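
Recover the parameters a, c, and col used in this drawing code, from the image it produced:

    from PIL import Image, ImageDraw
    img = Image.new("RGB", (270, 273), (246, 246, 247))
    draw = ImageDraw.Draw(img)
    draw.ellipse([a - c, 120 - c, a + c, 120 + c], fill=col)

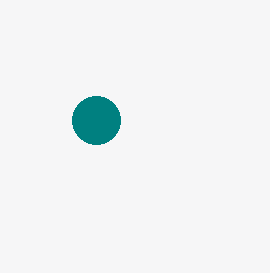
a = 96; c = 24; col = 'teal'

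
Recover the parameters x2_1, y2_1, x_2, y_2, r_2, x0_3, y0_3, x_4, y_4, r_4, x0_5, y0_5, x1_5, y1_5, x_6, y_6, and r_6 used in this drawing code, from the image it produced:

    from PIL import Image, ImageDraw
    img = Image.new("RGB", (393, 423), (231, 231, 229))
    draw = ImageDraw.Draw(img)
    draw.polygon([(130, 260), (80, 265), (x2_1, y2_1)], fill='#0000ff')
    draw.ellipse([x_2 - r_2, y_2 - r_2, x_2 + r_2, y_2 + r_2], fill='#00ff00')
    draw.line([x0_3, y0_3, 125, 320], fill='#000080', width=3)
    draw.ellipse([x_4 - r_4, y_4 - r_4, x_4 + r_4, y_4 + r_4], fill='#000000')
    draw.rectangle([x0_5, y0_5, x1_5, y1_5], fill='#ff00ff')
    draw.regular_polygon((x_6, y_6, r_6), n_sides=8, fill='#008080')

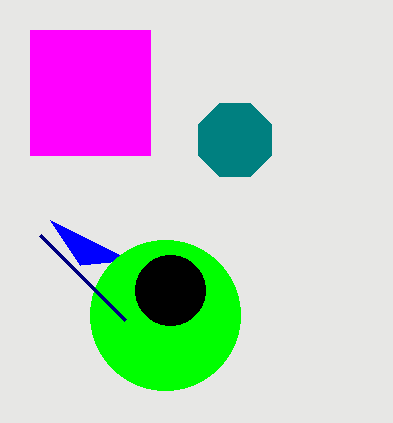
x2_1 = 50
y2_1 = 220
x_2 = 165
y_2 = 315
r_2 = 75
x0_3 = 40
y0_3 = 235
x_4 = 170
y_4 = 290
r_4 = 35
x0_5 = 30
y0_5 = 30
x1_5 = 150
y1_5 = 155
x_6 = 235
y_6 = 140
r_6 = 40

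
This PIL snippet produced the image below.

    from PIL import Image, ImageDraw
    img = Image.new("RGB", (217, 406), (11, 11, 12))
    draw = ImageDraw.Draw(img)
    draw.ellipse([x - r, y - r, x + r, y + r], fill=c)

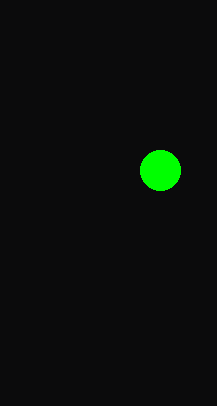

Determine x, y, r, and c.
x = 160, y = 170, r = 20, c = 'lime'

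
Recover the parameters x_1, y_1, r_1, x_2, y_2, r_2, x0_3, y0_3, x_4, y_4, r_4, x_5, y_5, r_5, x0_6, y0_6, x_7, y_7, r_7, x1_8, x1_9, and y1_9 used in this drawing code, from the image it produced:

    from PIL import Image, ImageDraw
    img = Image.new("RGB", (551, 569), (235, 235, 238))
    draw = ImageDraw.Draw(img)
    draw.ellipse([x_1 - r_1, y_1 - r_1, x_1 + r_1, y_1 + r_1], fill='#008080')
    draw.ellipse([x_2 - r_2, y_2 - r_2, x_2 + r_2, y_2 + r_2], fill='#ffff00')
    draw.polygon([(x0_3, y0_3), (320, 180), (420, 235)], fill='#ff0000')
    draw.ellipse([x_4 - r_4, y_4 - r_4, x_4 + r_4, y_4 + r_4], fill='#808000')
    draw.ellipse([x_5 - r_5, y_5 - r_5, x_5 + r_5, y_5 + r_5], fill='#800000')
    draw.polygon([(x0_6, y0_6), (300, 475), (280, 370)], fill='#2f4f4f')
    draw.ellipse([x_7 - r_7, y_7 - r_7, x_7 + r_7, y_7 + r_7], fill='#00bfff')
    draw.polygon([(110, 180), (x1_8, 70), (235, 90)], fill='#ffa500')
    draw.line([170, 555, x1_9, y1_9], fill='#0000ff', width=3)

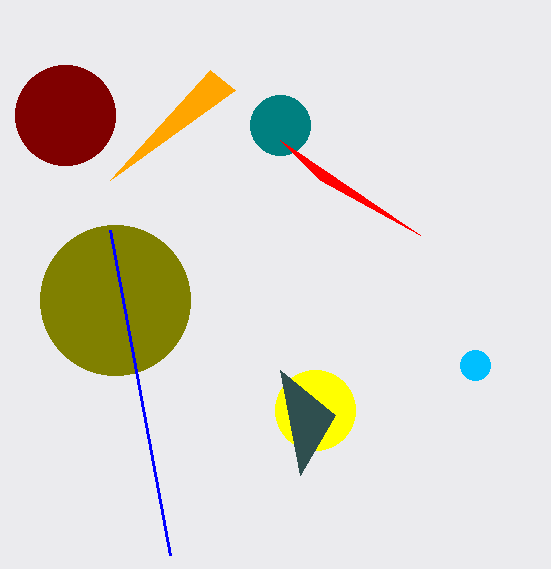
x_1 = 280
y_1 = 125
r_1 = 30
x_2 = 315
y_2 = 410
r_2 = 40
x0_3 = 280
y0_3 = 140
x_4 = 115
y_4 = 300
r_4 = 75
x_5 = 65
y_5 = 115
r_5 = 50
x0_6 = 335
y0_6 = 415
x_7 = 475
y_7 = 365
r_7 = 15
x1_8 = 210
x1_9 = 110
y1_9 = 230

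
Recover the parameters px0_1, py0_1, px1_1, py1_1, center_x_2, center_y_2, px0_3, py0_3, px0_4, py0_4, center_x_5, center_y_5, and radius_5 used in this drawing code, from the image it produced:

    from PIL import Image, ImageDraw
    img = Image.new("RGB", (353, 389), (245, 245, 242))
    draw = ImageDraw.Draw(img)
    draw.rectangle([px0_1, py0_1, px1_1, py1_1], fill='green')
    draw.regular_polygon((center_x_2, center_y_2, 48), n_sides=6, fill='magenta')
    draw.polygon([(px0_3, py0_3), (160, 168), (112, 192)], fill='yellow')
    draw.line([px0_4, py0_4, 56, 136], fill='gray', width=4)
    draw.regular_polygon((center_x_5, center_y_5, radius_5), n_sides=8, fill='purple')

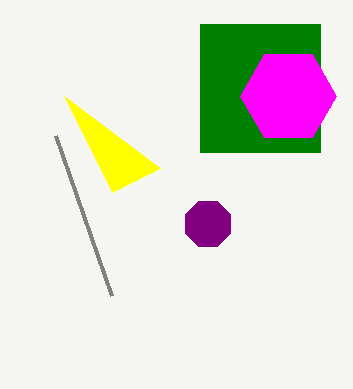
px0_1 = 200; py0_1 = 24; px1_1 = 320; py1_1 = 152; center_x_2 = 288; center_y_2 = 96; px0_3 = 64; py0_3 = 96; px0_4 = 112; py0_4 = 296; center_x_5 = 208; center_y_5 = 224; radius_5 = 24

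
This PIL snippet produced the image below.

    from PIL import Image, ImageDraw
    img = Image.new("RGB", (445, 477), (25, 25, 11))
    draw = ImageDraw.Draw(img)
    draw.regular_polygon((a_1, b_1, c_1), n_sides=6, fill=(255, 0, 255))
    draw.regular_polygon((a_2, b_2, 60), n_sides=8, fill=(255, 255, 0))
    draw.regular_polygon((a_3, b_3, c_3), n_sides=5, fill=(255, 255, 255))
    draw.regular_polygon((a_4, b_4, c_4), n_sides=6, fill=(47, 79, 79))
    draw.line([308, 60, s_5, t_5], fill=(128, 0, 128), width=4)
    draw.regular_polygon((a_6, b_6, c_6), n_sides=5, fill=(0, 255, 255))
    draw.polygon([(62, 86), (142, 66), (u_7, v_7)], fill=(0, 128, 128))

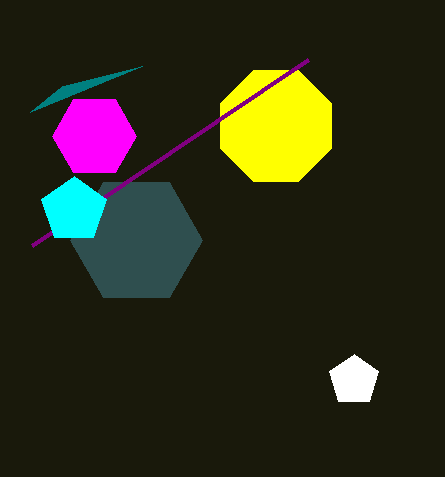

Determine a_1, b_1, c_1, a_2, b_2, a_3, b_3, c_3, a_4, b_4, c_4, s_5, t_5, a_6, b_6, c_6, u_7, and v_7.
a_1 = 94
b_1 = 136
c_1 = 42
a_2 = 276
b_2 = 126
a_3 = 354
b_3 = 380
c_3 = 26
a_4 = 136
b_4 = 240
c_4 = 66
s_5 = 32
t_5 = 246
a_6 = 74
b_6 = 210
c_6 = 34
u_7 = 30
v_7 = 112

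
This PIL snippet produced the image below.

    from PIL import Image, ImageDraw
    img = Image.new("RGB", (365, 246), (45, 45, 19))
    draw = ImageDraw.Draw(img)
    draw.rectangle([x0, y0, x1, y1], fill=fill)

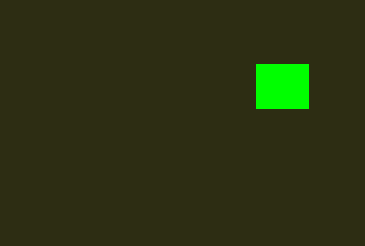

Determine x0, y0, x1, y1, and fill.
x0 = 256; y0 = 64; x1 = 308; y1 = 108; fill = 'lime'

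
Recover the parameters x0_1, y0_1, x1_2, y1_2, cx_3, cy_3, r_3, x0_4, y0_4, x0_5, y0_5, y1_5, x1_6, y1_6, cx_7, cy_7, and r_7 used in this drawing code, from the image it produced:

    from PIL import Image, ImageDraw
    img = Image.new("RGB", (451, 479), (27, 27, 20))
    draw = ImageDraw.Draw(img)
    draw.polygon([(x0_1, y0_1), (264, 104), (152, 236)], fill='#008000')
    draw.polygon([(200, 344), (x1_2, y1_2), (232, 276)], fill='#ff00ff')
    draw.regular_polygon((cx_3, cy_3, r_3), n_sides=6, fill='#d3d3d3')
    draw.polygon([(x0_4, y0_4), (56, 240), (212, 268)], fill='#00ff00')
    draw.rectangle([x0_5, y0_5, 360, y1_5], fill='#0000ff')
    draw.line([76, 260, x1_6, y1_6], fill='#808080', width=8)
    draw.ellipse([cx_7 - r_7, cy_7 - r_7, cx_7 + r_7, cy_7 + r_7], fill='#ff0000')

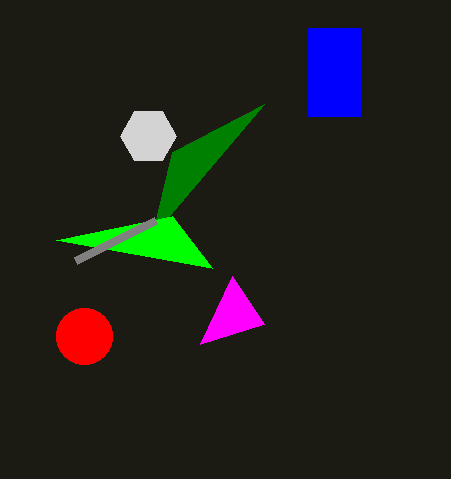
x0_1 = 172, y0_1 = 152, x1_2 = 264, y1_2 = 324, cx_3 = 148, cy_3 = 136, r_3 = 28, x0_4 = 172, y0_4 = 216, x0_5 = 308, y0_5 = 28, y1_5 = 116, x1_6 = 156, y1_6 = 220, cx_7 = 84, cy_7 = 336, r_7 = 28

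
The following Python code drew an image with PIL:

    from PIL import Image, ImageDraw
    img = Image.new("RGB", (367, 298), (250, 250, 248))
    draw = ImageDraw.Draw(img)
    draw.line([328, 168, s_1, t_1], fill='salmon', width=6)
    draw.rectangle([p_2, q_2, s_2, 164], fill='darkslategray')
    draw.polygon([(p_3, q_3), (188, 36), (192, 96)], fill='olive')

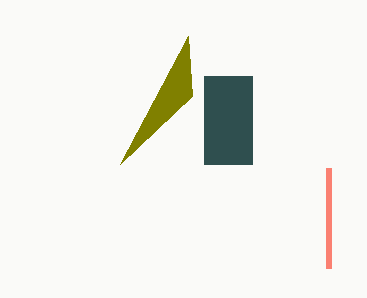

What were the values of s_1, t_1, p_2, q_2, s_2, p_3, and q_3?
s_1 = 328
t_1 = 268
p_2 = 204
q_2 = 76
s_2 = 252
p_3 = 120
q_3 = 164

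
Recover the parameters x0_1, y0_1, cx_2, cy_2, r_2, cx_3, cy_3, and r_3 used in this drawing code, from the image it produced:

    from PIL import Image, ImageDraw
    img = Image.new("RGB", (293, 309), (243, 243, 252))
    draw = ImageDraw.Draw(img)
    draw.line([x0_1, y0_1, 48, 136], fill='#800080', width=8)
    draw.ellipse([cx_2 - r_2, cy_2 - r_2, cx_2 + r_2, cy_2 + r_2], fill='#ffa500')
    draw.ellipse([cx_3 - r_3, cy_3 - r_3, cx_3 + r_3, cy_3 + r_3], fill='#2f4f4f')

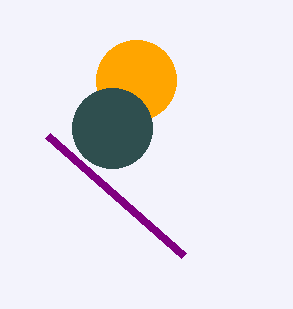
x0_1 = 184, y0_1 = 256, cx_2 = 136, cy_2 = 80, r_2 = 40, cx_3 = 112, cy_3 = 128, r_3 = 40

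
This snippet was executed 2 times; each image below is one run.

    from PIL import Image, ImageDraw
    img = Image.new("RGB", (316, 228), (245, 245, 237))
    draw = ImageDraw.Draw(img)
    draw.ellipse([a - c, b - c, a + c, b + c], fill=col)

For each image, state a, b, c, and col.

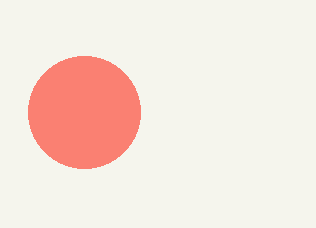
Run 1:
a = 84; b = 112; c = 56; col = 'salmon'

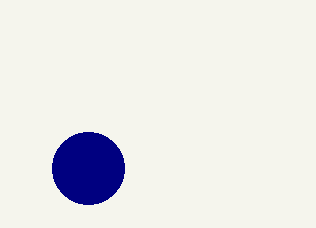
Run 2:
a = 88; b = 168; c = 36; col = 'navy'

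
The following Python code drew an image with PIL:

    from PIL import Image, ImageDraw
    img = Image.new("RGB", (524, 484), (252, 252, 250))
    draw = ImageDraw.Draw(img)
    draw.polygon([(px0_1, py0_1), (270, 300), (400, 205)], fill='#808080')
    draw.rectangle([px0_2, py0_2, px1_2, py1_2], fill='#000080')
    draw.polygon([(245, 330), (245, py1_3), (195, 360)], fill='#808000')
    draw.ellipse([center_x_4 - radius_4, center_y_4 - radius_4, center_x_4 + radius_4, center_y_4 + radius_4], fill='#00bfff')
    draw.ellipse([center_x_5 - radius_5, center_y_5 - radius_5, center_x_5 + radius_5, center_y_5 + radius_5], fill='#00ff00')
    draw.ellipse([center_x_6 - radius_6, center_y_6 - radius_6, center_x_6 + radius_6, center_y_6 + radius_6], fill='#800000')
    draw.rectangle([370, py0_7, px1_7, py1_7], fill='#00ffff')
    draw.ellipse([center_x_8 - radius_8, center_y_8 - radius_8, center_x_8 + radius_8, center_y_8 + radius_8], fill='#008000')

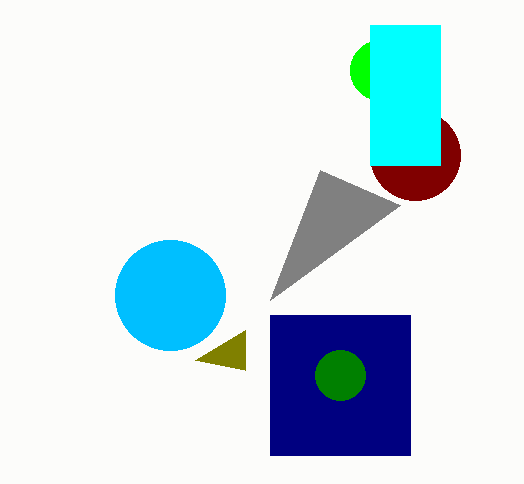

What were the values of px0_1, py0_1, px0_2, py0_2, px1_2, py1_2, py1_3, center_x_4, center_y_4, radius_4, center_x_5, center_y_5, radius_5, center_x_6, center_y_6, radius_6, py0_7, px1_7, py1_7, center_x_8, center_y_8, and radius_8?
px0_1 = 320
py0_1 = 170
px0_2 = 270
py0_2 = 315
px1_2 = 410
py1_2 = 455
py1_3 = 370
center_x_4 = 170
center_y_4 = 295
radius_4 = 55
center_x_5 = 380
center_y_5 = 70
radius_5 = 30
center_x_6 = 415
center_y_6 = 155
radius_6 = 45
py0_7 = 25
px1_7 = 440
py1_7 = 165
center_x_8 = 340
center_y_8 = 375
radius_8 = 25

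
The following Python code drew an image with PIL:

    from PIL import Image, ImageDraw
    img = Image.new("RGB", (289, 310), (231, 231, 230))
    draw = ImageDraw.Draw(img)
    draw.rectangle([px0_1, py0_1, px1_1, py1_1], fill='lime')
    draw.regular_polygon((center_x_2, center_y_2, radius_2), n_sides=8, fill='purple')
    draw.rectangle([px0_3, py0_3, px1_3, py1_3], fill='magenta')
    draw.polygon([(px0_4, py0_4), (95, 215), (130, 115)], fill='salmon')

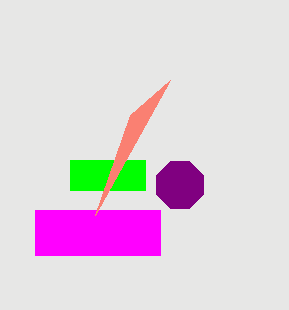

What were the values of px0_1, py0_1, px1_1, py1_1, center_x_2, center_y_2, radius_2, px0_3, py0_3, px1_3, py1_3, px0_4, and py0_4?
px0_1 = 70, py0_1 = 160, px1_1 = 145, py1_1 = 190, center_x_2 = 180, center_y_2 = 185, radius_2 = 25, px0_3 = 35, py0_3 = 210, px1_3 = 160, py1_3 = 255, px0_4 = 170, py0_4 = 80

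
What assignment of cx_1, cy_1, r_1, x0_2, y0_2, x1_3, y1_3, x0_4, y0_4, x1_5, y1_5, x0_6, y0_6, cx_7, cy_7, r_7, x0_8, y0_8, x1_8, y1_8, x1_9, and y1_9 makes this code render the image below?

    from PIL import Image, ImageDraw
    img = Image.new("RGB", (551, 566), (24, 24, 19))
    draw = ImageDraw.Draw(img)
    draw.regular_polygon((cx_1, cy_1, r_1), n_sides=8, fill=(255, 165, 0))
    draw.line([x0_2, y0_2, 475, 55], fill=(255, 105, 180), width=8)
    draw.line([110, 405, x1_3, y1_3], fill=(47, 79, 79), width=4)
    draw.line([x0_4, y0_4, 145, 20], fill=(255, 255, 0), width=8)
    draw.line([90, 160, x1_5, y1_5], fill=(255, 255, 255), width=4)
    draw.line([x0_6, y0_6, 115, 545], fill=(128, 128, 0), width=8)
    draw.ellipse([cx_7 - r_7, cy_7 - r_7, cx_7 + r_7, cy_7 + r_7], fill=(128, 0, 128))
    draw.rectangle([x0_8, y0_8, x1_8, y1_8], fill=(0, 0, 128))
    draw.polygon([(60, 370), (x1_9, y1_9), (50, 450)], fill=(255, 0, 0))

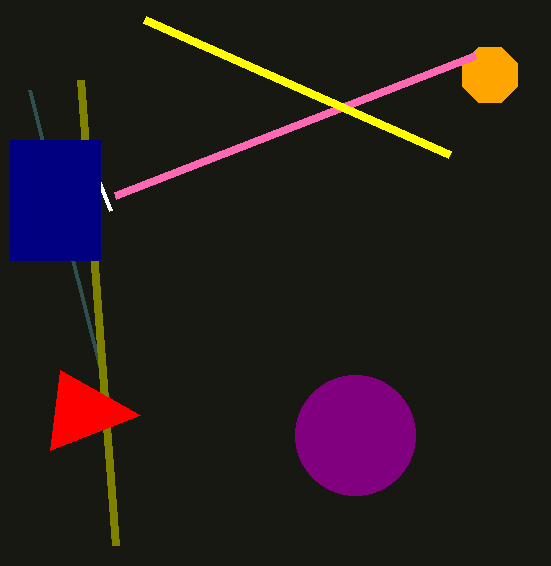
cx_1 = 490, cy_1 = 75, r_1 = 30, x0_2 = 115, y0_2 = 195, x1_3 = 30, y1_3 = 90, x0_4 = 450, y0_4 = 155, x1_5 = 110, y1_5 = 210, x0_6 = 80, y0_6 = 80, cx_7 = 355, cy_7 = 435, r_7 = 60, x0_8 = 10, y0_8 = 140, x1_8 = 100, y1_8 = 260, x1_9 = 140, y1_9 = 415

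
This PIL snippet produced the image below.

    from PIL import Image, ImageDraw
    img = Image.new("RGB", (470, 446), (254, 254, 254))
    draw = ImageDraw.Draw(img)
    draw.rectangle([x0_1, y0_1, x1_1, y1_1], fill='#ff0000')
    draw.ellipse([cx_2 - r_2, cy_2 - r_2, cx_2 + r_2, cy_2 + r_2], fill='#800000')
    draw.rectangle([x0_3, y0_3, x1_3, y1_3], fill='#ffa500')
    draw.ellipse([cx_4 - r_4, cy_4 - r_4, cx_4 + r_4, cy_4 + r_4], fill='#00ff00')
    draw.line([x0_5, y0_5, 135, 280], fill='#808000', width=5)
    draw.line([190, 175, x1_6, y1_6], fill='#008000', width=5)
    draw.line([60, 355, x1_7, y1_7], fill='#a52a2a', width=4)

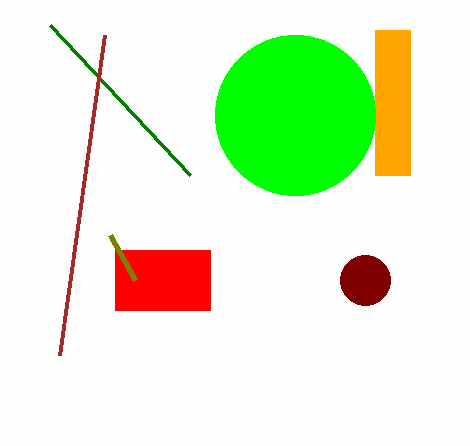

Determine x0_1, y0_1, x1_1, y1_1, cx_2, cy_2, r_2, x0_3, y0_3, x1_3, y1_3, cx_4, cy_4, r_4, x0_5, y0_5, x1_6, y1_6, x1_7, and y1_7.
x0_1 = 115, y0_1 = 250, x1_1 = 210, y1_1 = 310, cx_2 = 365, cy_2 = 280, r_2 = 25, x0_3 = 375, y0_3 = 30, x1_3 = 410, y1_3 = 175, cx_4 = 295, cy_4 = 115, r_4 = 80, x0_5 = 110, y0_5 = 235, x1_6 = 50, y1_6 = 25, x1_7 = 105, y1_7 = 35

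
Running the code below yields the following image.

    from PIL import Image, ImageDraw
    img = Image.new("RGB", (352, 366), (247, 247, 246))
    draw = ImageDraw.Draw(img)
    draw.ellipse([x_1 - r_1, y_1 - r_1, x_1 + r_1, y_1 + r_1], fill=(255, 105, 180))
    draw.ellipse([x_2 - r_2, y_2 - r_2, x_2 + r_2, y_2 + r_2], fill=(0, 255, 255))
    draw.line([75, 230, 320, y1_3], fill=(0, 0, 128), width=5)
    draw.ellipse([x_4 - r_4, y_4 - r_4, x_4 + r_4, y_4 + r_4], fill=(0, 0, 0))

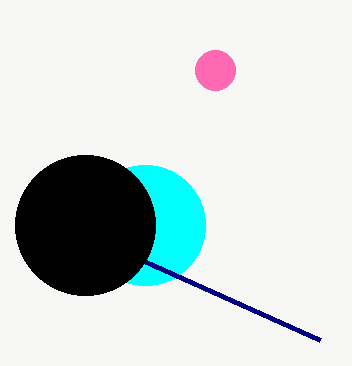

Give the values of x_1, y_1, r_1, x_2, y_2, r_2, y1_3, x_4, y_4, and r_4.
x_1 = 215
y_1 = 70
r_1 = 20
x_2 = 145
y_2 = 225
r_2 = 60
y1_3 = 340
x_4 = 85
y_4 = 225
r_4 = 70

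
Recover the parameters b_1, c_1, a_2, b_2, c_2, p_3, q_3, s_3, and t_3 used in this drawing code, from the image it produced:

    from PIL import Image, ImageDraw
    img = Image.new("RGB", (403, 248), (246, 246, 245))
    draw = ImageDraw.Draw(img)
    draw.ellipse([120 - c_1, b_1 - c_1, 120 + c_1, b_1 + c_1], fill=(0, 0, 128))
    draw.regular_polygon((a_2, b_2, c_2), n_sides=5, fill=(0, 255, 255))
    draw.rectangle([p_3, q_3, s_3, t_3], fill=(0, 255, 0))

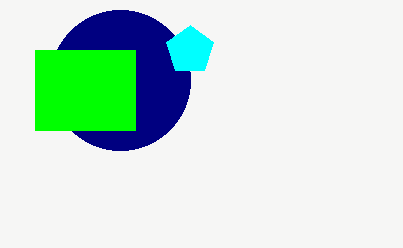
b_1 = 80
c_1 = 70
a_2 = 190
b_2 = 50
c_2 = 25
p_3 = 35
q_3 = 50
s_3 = 135
t_3 = 130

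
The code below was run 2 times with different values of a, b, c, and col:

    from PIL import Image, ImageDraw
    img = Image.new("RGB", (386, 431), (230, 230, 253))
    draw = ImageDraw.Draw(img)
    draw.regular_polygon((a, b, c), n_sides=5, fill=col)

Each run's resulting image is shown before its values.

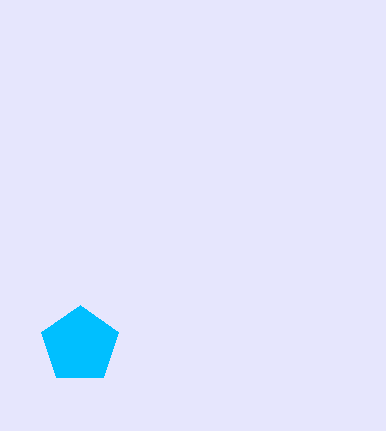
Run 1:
a = 80, b = 345, c = 40, col = 'deepskyblue'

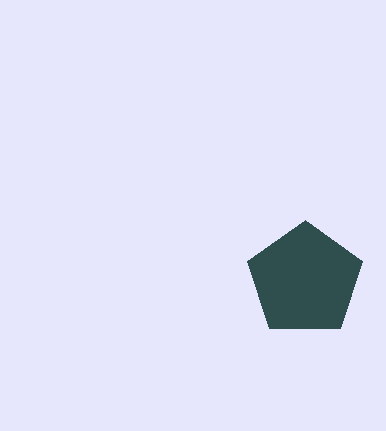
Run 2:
a = 305, b = 280, c = 60, col = 'darkslategray'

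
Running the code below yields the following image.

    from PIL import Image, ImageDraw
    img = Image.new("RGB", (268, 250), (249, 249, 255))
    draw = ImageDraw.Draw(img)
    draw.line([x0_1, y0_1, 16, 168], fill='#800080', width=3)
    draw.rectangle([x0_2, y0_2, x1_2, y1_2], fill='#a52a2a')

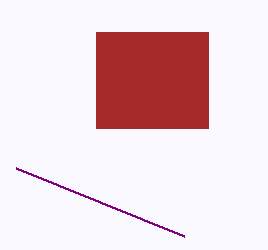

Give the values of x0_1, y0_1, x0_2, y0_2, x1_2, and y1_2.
x0_1 = 184
y0_1 = 236
x0_2 = 96
y0_2 = 32
x1_2 = 208
y1_2 = 128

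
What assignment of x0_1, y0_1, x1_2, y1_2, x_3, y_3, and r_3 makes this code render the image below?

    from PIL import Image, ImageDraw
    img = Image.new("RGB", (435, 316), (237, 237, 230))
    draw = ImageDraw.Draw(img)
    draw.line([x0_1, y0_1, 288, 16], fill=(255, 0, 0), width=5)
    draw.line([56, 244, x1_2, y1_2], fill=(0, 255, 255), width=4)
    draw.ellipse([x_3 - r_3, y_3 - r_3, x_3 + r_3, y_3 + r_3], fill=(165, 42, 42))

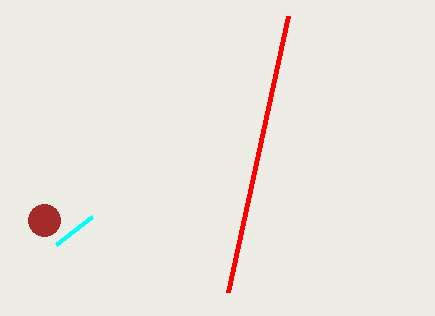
x0_1 = 228
y0_1 = 292
x1_2 = 92
y1_2 = 216
x_3 = 44
y_3 = 220
r_3 = 16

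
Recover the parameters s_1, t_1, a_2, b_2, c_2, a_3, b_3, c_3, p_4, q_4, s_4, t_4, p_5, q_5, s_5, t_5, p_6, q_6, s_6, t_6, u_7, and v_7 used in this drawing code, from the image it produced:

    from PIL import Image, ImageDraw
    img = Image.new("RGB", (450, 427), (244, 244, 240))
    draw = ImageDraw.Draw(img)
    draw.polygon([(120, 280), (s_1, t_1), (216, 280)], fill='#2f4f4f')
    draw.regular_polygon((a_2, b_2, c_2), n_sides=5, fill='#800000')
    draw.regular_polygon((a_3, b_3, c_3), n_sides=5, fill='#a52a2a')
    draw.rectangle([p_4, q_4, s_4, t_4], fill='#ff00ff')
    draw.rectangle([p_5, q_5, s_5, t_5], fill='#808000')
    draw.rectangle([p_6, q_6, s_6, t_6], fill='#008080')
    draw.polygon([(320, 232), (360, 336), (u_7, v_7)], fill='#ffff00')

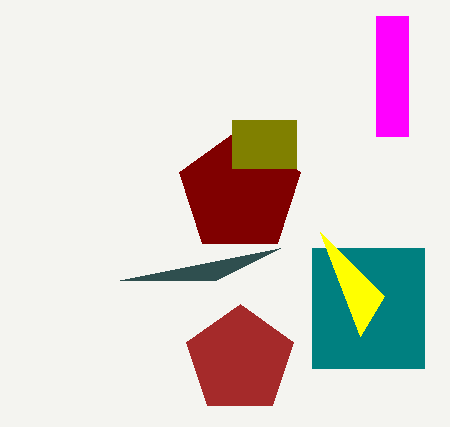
s_1 = 280
t_1 = 248
a_2 = 240
b_2 = 192
c_2 = 64
a_3 = 240
b_3 = 360
c_3 = 56
p_4 = 376
q_4 = 16
s_4 = 408
t_4 = 136
p_5 = 232
q_5 = 120
s_5 = 296
t_5 = 168
p_6 = 312
q_6 = 248
s_6 = 424
t_6 = 368
u_7 = 384
v_7 = 296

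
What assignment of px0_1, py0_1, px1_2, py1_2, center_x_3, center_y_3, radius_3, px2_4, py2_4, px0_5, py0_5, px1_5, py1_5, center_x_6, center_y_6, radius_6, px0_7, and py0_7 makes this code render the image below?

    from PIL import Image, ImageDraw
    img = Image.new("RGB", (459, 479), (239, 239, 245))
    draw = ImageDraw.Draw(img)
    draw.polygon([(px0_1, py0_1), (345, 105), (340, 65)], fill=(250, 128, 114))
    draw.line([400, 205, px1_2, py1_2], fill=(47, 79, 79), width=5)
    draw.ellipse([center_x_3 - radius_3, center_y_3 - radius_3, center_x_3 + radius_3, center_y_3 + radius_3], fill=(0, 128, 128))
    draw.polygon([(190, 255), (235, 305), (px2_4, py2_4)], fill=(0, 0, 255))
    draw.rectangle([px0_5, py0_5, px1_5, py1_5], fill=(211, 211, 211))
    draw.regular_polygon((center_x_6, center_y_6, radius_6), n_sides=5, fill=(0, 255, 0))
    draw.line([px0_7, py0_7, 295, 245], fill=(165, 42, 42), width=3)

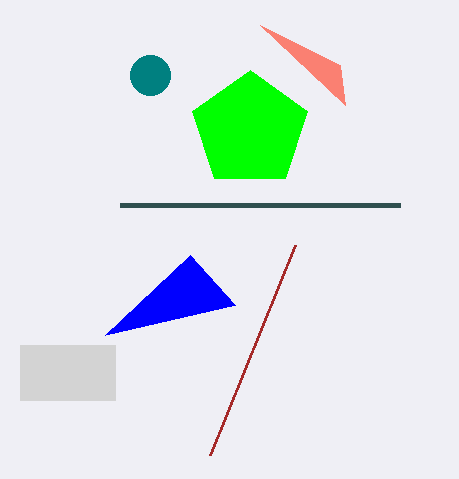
px0_1 = 260; py0_1 = 25; px1_2 = 120; py1_2 = 205; center_x_3 = 150; center_y_3 = 75; radius_3 = 20; px2_4 = 105; py2_4 = 335; px0_5 = 20; py0_5 = 345; px1_5 = 115; py1_5 = 400; center_x_6 = 250; center_y_6 = 130; radius_6 = 60; px0_7 = 210; py0_7 = 455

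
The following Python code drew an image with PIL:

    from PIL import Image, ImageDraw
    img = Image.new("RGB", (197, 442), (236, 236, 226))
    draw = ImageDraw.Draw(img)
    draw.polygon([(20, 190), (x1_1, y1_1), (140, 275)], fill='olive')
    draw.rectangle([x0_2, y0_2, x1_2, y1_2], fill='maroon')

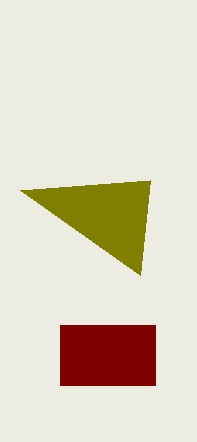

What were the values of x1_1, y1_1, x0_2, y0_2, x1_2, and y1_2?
x1_1 = 150; y1_1 = 180; x0_2 = 60; y0_2 = 325; x1_2 = 155; y1_2 = 385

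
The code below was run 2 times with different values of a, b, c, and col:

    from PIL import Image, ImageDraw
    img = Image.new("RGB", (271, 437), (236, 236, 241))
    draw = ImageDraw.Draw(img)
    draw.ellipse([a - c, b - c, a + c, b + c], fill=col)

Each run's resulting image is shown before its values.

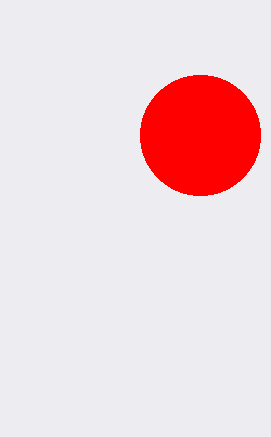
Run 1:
a = 200
b = 135
c = 60
col = 'red'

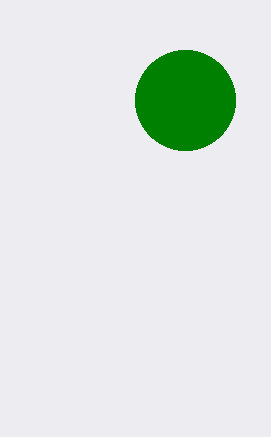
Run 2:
a = 185; b = 100; c = 50; col = 'green'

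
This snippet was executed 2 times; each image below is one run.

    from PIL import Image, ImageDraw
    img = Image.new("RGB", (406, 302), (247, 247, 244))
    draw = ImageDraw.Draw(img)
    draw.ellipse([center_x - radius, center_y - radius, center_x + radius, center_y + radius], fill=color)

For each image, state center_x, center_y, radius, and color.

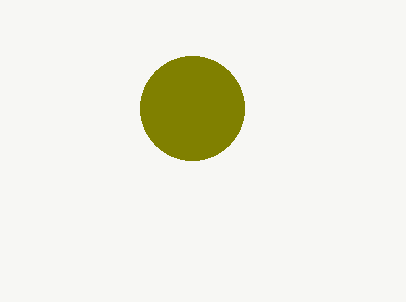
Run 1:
center_x = 192
center_y = 108
radius = 52
color = 'olive'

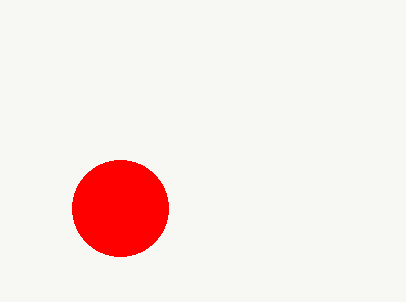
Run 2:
center_x = 120
center_y = 208
radius = 48
color = 'red'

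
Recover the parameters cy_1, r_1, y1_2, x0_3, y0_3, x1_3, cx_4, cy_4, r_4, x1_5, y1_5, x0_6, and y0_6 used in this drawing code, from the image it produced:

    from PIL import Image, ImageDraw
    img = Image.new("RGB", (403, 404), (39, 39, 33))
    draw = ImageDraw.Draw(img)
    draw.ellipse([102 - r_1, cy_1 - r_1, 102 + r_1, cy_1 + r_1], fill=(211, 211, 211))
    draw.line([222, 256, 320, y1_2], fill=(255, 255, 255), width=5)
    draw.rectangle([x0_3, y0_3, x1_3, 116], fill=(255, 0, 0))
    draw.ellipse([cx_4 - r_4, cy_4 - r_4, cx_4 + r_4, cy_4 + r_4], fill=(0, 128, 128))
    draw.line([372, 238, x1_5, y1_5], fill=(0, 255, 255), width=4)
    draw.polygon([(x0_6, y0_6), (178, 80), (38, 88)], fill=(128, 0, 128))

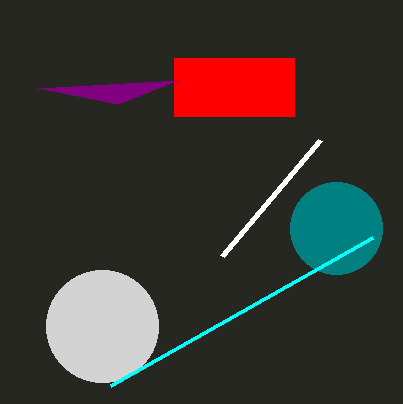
cy_1 = 326
r_1 = 56
y1_2 = 140
x0_3 = 174
y0_3 = 58
x1_3 = 294
cx_4 = 336
cy_4 = 228
r_4 = 46
x1_5 = 110
y1_5 = 386
x0_6 = 118
y0_6 = 104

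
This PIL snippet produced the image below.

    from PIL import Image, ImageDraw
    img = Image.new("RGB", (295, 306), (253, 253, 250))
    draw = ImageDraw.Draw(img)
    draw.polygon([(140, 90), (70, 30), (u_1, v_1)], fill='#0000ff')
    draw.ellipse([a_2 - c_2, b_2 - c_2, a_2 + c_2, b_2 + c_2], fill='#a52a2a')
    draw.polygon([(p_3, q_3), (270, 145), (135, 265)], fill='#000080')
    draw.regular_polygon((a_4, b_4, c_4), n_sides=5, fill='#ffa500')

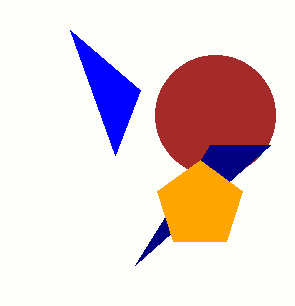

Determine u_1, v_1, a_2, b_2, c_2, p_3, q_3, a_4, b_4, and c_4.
u_1 = 115, v_1 = 155, a_2 = 215, b_2 = 115, c_2 = 60, p_3 = 210, q_3 = 145, a_4 = 200, b_4 = 205, c_4 = 45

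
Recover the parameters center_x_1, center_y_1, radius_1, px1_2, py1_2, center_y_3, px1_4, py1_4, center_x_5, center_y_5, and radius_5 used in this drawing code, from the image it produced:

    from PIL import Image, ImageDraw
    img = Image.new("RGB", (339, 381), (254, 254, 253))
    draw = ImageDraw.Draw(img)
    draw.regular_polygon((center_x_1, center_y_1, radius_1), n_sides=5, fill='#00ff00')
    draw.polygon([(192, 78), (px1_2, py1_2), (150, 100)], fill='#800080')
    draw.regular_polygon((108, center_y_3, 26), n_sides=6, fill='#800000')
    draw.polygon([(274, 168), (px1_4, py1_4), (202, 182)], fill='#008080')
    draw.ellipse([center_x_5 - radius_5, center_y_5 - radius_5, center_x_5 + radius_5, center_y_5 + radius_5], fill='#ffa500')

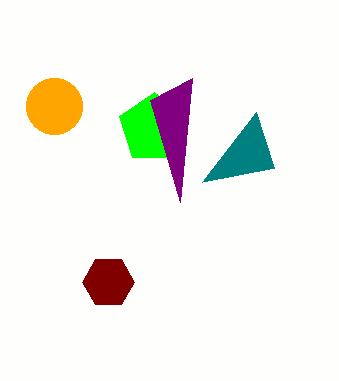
center_x_1 = 154
center_y_1 = 128
radius_1 = 36
px1_2 = 180
py1_2 = 202
center_y_3 = 282
px1_4 = 256
py1_4 = 112
center_x_5 = 54
center_y_5 = 106
radius_5 = 28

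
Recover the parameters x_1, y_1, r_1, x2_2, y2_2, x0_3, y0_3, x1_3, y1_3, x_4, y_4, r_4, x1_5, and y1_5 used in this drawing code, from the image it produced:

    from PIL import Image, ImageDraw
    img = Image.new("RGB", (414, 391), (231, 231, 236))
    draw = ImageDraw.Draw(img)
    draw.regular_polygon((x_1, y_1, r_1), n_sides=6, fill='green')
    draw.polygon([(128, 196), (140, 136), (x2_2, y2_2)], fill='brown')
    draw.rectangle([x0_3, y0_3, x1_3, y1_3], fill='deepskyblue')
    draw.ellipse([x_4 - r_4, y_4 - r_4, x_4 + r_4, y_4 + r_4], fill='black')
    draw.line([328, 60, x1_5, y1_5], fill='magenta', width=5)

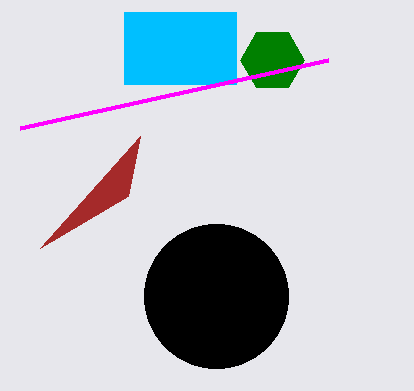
x_1 = 272, y_1 = 60, r_1 = 32, x2_2 = 40, y2_2 = 248, x0_3 = 124, y0_3 = 12, x1_3 = 236, y1_3 = 84, x_4 = 216, y_4 = 296, r_4 = 72, x1_5 = 20, y1_5 = 128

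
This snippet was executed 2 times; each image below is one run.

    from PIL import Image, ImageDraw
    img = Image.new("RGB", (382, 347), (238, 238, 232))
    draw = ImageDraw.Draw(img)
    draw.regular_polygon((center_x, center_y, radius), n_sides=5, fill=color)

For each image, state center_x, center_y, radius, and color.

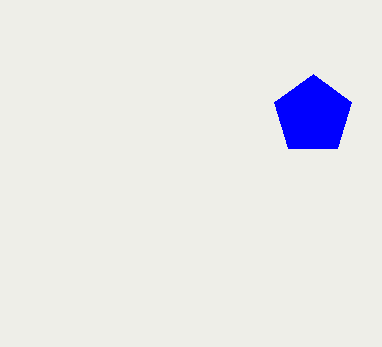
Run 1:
center_x = 313, center_y = 115, radius = 41, color = 'blue'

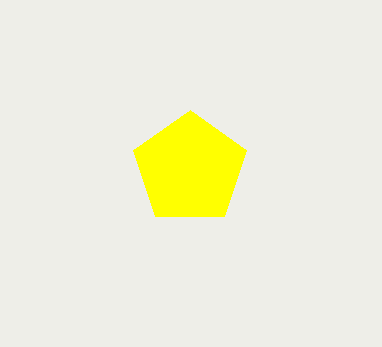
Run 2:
center_x = 190
center_y = 169
radius = 59
color = 'yellow'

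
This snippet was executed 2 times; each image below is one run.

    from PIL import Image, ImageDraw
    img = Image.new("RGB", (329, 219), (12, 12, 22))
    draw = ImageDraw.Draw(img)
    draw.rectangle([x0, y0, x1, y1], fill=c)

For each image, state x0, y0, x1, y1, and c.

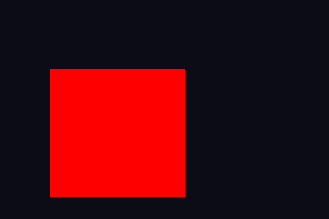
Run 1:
x0 = 50, y0 = 69, x1 = 184, y1 = 196, c = 'red'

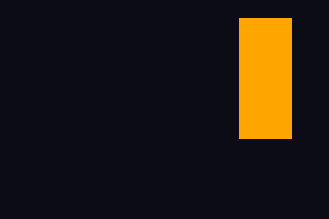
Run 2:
x0 = 239; y0 = 18; x1 = 291; y1 = 138; c = 'orange'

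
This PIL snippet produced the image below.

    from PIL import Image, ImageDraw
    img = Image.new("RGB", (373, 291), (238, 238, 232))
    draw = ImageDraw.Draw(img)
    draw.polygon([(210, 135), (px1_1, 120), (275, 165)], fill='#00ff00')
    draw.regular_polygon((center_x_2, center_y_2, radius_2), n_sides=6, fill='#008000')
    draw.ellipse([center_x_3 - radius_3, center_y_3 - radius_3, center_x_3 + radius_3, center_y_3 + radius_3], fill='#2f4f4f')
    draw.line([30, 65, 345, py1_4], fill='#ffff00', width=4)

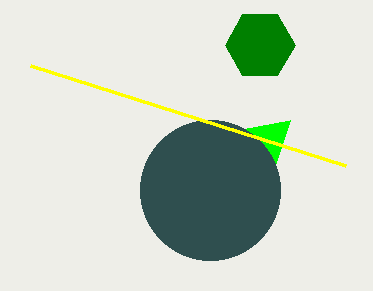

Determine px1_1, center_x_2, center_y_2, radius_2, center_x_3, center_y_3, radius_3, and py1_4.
px1_1 = 290, center_x_2 = 260, center_y_2 = 45, radius_2 = 35, center_x_3 = 210, center_y_3 = 190, radius_3 = 70, py1_4 = 165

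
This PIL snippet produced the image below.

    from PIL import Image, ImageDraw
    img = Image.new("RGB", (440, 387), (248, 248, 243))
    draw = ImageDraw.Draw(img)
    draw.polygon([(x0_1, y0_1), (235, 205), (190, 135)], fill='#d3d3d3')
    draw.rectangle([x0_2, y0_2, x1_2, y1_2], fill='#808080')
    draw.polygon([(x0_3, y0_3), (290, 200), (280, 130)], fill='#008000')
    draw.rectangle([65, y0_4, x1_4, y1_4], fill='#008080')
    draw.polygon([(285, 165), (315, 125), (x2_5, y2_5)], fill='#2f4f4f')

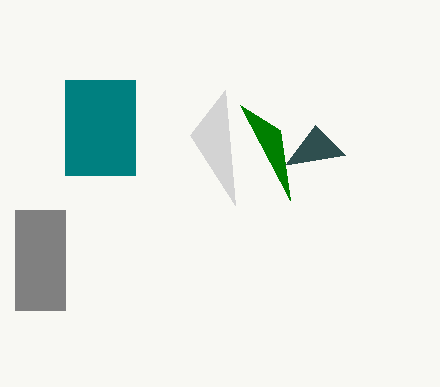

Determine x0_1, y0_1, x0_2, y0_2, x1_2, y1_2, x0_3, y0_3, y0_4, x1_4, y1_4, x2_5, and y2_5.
x0_1 = 225
y0_1 = 90
x0_2 = 15
y0_2 = 210
x1_2 = 65
y1_2 = 310
x0_3 = 240
y0_3 = 105
y0_4 = 80
x1_4 = 135
y1_4 = 175
x2_5 = 345
y2_5 = 155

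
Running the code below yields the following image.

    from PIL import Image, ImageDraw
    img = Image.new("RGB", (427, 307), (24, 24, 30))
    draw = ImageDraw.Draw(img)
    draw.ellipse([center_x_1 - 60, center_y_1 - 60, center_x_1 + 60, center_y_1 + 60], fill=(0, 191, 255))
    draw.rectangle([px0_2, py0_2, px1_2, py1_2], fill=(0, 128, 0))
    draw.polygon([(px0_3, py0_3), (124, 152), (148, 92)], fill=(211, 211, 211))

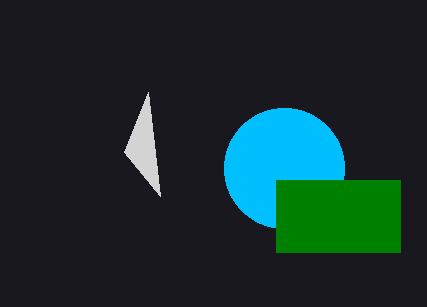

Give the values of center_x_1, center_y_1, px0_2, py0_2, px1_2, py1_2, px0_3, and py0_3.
center_x_1 = 284, center_y_1 = 168, px0_2 = 276, py0_2 = 180, px1_2 = 400, py1_2 = 252, px0_3 = 160, py0_3 = 196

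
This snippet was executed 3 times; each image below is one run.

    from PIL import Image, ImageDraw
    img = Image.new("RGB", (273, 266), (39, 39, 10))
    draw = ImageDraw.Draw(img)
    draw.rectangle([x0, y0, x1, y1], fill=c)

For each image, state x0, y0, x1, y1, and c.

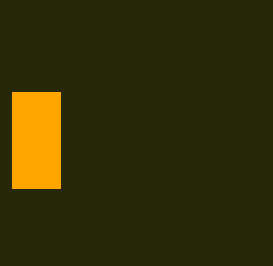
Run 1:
x0 = 12; y0 = 92; x1 = 60; y1 = 188; c = 'orange'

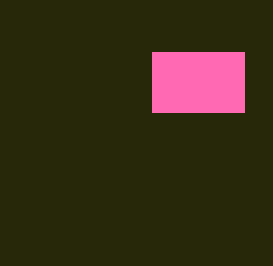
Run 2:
x0 = 152, y0 = 52, x1 = 244, y1 = 112, c = 'hotpink'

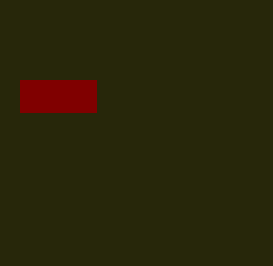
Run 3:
x0 = 20, y0 = 80, x1 = 96, y1 = 112, c = 'maroon'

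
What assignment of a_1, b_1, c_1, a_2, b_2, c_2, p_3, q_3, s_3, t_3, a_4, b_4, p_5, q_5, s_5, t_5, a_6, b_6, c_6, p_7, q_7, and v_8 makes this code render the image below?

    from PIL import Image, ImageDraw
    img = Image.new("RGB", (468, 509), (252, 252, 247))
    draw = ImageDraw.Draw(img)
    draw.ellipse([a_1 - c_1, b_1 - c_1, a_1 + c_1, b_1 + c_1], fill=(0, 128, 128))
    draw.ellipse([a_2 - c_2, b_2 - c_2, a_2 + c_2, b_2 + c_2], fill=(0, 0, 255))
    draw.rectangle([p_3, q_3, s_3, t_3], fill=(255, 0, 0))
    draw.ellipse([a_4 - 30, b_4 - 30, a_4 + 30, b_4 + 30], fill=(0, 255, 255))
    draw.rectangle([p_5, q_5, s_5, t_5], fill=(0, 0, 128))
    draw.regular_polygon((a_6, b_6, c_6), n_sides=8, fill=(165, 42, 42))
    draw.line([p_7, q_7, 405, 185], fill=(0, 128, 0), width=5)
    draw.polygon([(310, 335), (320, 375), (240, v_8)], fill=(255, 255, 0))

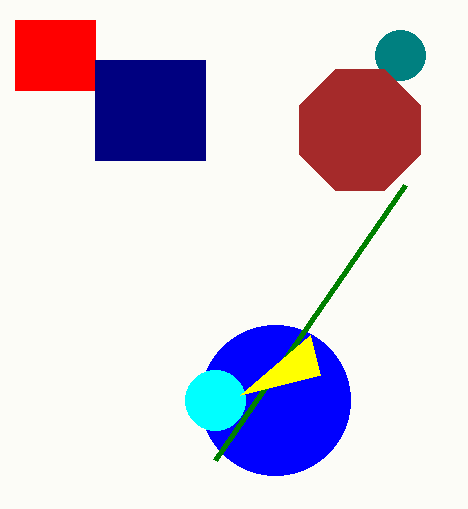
a_1 = 400
b_1 = 55
c_1 = 25
a_2 = 275
b_2 = 400
c_2 = 75
p_3 = 15
q_3 = 20
s_3 = 95
t_3 = 90
a_4 = 215
b_4 = 400
p_5 = 95
q_5 = 60
s_5 = 205
t_5 = 160
a_6 = 360
b_6 = 130
c_6 = 65
p_7 = 215
q_7 = 460
v_8 = 395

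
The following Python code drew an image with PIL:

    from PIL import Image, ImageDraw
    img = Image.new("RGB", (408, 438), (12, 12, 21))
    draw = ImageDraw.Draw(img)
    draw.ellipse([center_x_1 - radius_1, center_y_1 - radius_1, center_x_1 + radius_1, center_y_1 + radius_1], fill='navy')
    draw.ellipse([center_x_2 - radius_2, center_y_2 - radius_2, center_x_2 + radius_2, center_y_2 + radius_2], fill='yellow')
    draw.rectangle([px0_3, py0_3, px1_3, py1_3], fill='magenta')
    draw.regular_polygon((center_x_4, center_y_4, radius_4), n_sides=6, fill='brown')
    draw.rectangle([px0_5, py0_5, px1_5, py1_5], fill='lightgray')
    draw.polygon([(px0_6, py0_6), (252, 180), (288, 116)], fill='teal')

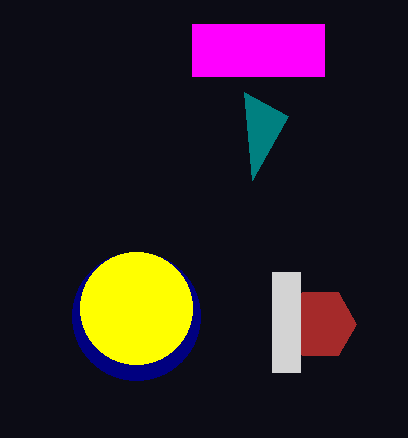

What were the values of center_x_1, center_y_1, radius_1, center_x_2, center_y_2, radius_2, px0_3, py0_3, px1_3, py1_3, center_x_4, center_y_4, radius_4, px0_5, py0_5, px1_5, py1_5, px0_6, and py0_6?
center_x_1 = 136
center_y_1 = 316
radius_1 = 64
center_x_2 = 136
center_y_2 = 308
radius_2 = 56
px0_3 = 192
py0_3 = 24
px1_3 = 324
py1_3 = 76
center_x_4 = 320
center_y_4 = 324
radius_4 = 36
px0_5 = 272
py0_5 = 272
px1_5 = 300
py1_5 = 372
px0_6 = 244
py0_6 = 92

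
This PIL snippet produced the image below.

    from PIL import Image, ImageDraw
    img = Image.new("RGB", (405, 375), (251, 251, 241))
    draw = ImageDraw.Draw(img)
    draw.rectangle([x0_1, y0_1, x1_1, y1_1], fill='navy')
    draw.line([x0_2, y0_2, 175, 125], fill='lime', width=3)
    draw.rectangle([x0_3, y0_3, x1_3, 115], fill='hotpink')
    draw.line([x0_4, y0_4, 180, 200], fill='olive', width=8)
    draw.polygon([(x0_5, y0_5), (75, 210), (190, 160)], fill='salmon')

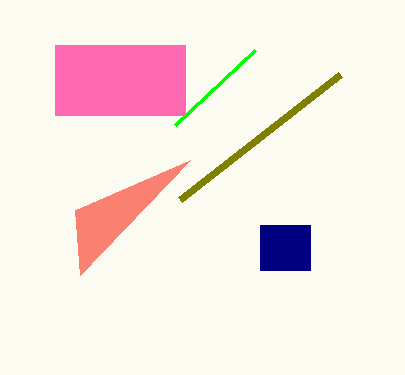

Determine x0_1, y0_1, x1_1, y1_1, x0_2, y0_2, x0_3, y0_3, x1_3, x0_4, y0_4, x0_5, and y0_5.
x0_1 = 260; y0_1 = 225; x1_1 = 310; y1_1 = 270; x0_2 = 255; y0_2 = 50; x0_3 = 55; y0_3 = 45; x1_3 = 185; x0_4 = 340; y0_4 = 75; x0_5 = 80; y0_5 = 275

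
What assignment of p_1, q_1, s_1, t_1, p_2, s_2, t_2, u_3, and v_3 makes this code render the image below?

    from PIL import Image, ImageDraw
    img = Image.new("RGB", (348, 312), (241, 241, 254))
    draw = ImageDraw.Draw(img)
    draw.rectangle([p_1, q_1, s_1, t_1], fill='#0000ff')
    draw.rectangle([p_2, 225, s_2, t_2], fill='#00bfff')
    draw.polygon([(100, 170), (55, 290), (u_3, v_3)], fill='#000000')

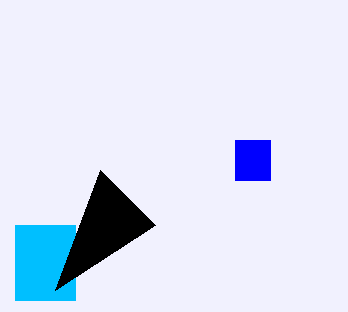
p_1 = 235; q_1 = 140; s_1 = 270; t_1 = 180; p_2 = 15; s_2 = 75; t_2 = 300; u_3 = 155; v_3 = 225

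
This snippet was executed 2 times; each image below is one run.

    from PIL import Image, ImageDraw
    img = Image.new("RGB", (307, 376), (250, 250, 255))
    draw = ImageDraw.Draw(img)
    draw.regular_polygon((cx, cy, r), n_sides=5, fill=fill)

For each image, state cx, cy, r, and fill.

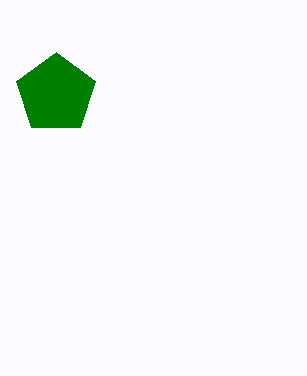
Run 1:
cx = 56
cy = 94
r = 42
fill = 'green'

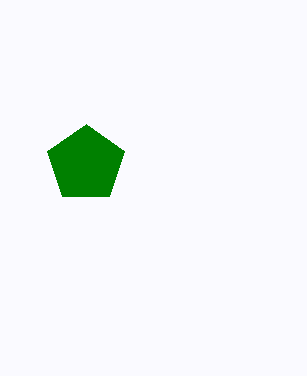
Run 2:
cx = 86
cy = 164
r = 40
fill = 'green'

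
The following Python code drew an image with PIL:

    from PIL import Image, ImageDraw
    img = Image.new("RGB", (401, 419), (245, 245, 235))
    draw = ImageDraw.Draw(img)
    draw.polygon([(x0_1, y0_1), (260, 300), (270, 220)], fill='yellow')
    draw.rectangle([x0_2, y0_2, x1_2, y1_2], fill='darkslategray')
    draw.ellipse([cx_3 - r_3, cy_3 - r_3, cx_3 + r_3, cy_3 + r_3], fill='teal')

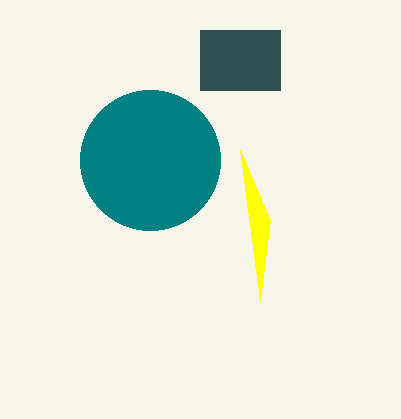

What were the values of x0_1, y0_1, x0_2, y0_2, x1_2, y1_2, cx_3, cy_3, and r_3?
x0_1 = 240, y0_1 = 150, x0_2 = 200, y0_2 = 30, x1_2 = 280, y1_2 = 90, cx_3 = 150, cy_3 = 160, r_3 = 70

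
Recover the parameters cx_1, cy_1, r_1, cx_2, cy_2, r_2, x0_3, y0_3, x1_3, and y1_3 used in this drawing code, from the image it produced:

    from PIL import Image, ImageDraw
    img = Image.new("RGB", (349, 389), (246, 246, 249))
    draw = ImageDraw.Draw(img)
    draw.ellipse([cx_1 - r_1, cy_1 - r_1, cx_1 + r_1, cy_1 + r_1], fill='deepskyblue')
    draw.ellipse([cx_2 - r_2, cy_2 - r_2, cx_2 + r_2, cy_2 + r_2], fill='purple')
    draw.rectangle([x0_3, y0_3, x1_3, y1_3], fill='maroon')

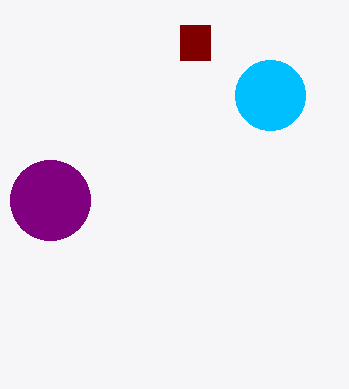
cx_1 = 270; cy_1 = 95; r_1 = 35; cx_2 = 50; cy_2 = 200; r_2 = 40; x0_3 = 180; y0_3 = 25; x1_3 = 210; y1_3 = 60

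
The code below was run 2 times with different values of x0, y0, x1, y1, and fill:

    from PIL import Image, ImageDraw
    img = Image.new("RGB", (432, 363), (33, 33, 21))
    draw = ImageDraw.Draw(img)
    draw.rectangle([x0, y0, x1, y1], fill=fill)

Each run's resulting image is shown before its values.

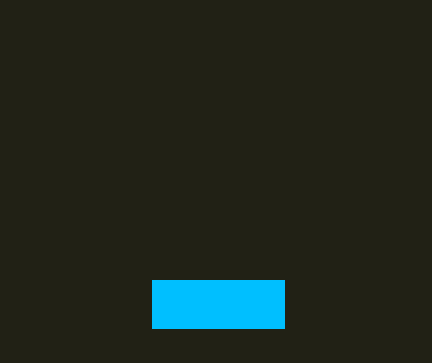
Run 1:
x0 = 152, y0 = 280, x1 = 284, y1 = 328, fill = 'deepskyblue'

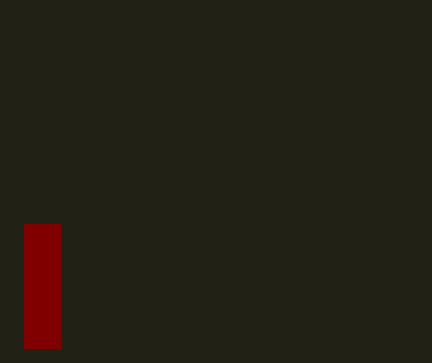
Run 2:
x0 = 24
y0 = 224
x1 = 60
y1 = 348
fill = 'maroon'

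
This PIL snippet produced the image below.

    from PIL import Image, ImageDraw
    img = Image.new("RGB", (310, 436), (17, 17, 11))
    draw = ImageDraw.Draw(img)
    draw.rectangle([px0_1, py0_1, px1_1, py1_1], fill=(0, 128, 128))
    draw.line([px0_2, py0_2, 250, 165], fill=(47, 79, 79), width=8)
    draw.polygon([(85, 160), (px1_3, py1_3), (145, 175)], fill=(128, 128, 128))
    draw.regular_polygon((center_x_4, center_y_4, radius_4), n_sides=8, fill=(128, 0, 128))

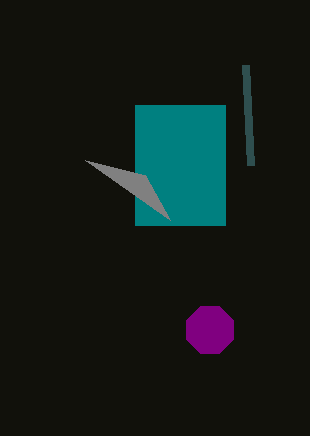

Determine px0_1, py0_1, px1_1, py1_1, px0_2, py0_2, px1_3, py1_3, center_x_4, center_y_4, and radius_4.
px0_1 = 135; py0_1 = 105; px1_1 = 225; py1_1 = 225; px0_2 = 245; py0_2 = 65; px1_3 = 170; py1_3 = 220; center_x_4 = 210; center_y_4 = 330; radius_4 = 25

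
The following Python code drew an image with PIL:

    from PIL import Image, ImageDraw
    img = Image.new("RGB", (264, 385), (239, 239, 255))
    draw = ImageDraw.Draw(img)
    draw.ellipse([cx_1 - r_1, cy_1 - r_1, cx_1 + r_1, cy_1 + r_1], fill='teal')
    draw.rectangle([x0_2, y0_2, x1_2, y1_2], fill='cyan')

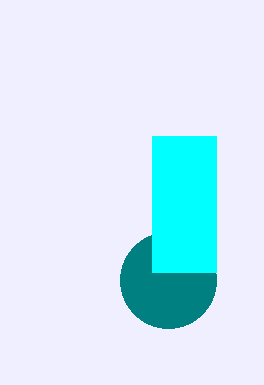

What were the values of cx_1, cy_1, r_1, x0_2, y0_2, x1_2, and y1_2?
cx_1 = 168; cy_1 = 280; r_1 = 48; x0_2 = 152; y0_2 = 136; x1_2 = 216; y1_2 = 272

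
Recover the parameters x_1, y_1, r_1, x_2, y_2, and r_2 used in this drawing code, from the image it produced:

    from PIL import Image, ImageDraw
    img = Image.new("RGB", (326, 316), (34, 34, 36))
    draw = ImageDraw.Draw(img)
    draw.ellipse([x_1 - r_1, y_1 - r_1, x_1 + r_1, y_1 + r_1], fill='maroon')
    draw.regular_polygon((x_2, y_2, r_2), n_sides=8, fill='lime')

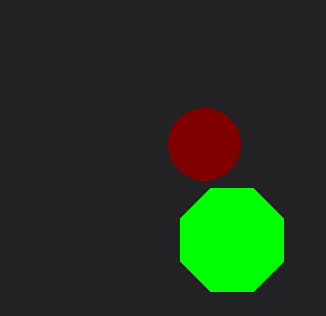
x_1 = 204
y_1 = 144
r_1 = 36
x_2 = 232
y_2 = 240
r_2 = 56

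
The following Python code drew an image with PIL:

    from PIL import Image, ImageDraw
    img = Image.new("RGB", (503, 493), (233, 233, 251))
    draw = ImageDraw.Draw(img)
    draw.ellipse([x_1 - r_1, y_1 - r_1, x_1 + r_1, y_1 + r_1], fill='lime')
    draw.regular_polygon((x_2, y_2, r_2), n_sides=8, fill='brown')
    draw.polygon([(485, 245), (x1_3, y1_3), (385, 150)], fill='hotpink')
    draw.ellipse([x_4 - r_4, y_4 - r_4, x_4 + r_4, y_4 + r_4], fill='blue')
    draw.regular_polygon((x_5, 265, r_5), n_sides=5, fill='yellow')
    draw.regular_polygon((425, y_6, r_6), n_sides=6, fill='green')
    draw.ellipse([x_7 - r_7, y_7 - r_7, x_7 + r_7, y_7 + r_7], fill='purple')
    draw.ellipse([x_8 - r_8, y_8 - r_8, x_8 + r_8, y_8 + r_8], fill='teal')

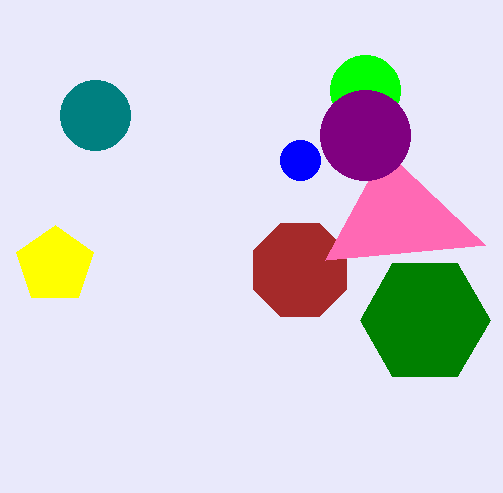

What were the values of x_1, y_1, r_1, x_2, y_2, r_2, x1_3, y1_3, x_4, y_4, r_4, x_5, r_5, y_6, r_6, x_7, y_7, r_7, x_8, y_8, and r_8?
x_1 = 365
y_1 = 90
r_1 = 35
x_2 = 300
y_2 = 270
r_2 = 50
x1_3 = 325
y1_3 = 260
x_4 = 300
y_4 = 160
r_4 = 20
x_5 = 55
r_5 = 40
y_6 = 320
r_6 = 65
x_7 = 365
y_7 = 135
r_7 = 45
x_8 = 95
y_8 = 115
r_8 = 35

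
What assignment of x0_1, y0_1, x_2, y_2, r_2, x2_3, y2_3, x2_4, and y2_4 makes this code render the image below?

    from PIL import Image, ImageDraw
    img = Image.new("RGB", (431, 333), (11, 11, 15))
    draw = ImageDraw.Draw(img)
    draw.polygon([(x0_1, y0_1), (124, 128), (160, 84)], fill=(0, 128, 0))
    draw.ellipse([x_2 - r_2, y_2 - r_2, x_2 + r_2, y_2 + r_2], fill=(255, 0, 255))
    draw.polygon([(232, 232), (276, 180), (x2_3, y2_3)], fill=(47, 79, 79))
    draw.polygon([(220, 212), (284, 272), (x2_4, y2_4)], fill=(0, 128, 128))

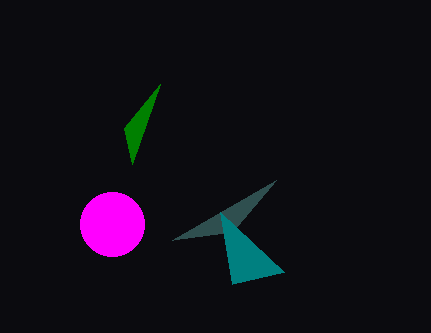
x0_1 = 132, y0_1 = 164, x_2 = 112, y_2 = 224, r_2 = 32, x2_3 = 172, y2_3 = 240, x2_4 = 232, y2_4 = 284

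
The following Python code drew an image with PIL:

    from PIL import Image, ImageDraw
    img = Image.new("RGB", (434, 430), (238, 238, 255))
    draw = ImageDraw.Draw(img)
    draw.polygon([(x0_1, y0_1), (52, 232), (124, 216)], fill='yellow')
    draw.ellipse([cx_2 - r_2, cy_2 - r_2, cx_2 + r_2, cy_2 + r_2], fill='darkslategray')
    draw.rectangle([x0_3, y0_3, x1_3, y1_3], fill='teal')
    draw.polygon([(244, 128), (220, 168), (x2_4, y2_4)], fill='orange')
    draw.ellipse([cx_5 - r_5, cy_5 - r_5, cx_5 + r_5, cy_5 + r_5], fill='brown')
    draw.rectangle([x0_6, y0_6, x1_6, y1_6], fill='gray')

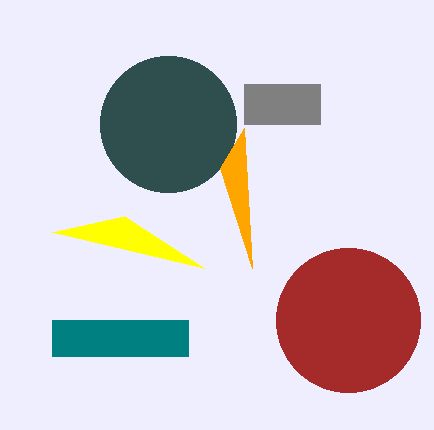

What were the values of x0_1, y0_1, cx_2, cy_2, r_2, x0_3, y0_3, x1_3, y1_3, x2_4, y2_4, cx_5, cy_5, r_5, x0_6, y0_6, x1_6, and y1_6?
x0_1 = 204; y0_1 = 268; cx_2 = 168; cy_2 = 124; r_2 = 68; x0_3 = 52; y0_3 = 320; x1_3 = 188; y1_3 = 356; x2_4 = 252; y2_4 = 268; cx_5 = 348; cy_5 = 320; r_5 = 72; x0_6 = 244; y0_6 = 84; x1_6 = 320; y1_6 = 124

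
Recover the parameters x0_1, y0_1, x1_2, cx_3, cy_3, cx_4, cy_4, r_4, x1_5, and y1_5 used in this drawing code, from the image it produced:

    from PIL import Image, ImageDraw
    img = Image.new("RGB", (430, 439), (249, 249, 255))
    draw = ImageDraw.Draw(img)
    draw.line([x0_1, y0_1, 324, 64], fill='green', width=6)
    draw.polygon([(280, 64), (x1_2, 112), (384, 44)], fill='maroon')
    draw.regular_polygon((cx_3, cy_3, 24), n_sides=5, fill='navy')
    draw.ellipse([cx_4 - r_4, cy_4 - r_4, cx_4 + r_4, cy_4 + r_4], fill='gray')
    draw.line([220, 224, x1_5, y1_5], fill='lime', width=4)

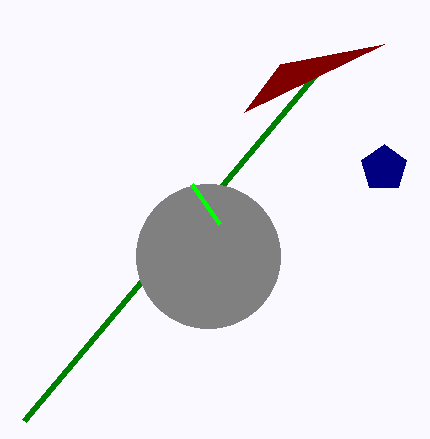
x0_1 = 24; y0_1 = 420; x1_2 = 244; cx_3 = 384; cy_3 = 168; cx_4 = 208; cy_4 = 256; r_4 = 72; x1_5 = 192; y1_5 = 184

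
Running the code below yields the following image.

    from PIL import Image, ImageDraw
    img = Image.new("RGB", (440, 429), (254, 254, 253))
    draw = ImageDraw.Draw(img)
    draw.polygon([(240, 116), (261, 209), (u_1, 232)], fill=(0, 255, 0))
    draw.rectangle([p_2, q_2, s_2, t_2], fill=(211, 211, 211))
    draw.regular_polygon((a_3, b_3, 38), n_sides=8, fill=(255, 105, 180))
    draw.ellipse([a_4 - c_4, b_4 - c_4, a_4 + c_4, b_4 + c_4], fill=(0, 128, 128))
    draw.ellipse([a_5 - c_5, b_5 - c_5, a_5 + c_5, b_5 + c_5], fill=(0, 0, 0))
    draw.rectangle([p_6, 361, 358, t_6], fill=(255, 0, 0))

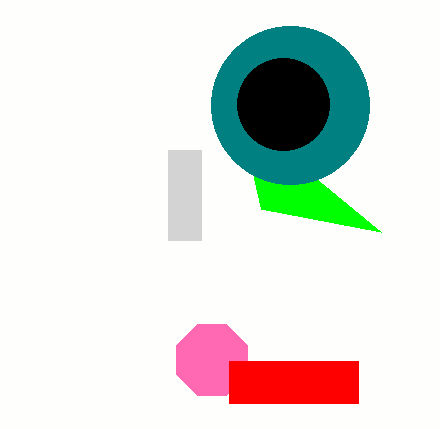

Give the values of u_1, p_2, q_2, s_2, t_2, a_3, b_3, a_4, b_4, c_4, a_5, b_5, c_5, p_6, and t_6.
u_1 = 381
p_2 = 168
q_2 = 150
s_2 = 201
t_2 = 240
a_3 = 212
b_3 = 360
a_4 = 290
b_4 = 105
c_4 = 79
a_5 = 283
b_5 = 104
c_5 = 46
p_6 = 229
t_6 = 403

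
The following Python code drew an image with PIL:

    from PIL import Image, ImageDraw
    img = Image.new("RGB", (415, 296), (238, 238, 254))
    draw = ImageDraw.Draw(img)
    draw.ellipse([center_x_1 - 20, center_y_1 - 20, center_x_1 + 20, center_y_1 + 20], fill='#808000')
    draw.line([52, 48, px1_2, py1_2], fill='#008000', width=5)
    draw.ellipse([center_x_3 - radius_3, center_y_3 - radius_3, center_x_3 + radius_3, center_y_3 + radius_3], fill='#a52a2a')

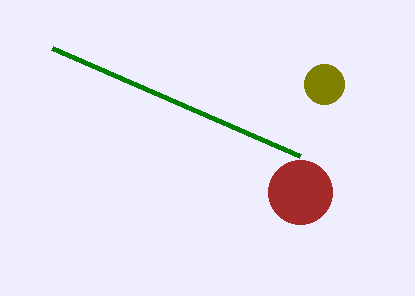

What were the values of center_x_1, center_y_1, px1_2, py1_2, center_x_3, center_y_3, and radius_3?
center_x_1 = 324; center_y_1 = 84; px1_2 = 300; py1_2 = 156; center_x_3 = 300; center_y_3 = 192; radius_3 = 32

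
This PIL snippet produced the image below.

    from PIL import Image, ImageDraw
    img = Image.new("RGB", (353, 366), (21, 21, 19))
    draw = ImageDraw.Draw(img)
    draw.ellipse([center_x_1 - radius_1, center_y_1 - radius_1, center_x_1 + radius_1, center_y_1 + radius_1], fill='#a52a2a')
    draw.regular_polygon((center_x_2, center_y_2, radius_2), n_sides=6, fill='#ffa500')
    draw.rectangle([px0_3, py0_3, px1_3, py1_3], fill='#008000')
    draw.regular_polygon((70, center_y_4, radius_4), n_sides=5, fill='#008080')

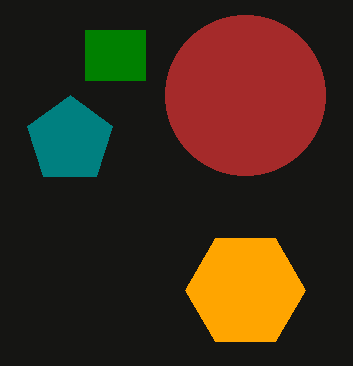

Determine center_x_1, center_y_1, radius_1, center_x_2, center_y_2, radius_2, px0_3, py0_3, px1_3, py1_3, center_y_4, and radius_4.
center_x_1 = 245
center_y_1 = 95
radius_1 = 80
center_x_2 = 245
center_y_2 = 290
radius_2 = 60
px0_3 = 85
py0_3 = 30
px1_3 = 145
py1_3 = 80
center_y_4 = 140
radius_4 = 45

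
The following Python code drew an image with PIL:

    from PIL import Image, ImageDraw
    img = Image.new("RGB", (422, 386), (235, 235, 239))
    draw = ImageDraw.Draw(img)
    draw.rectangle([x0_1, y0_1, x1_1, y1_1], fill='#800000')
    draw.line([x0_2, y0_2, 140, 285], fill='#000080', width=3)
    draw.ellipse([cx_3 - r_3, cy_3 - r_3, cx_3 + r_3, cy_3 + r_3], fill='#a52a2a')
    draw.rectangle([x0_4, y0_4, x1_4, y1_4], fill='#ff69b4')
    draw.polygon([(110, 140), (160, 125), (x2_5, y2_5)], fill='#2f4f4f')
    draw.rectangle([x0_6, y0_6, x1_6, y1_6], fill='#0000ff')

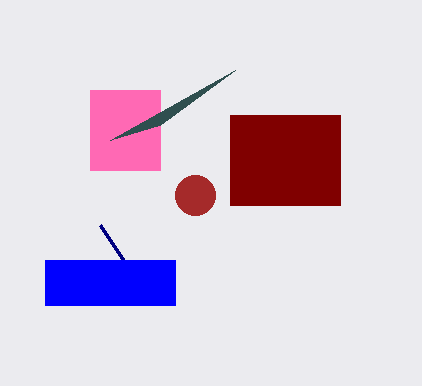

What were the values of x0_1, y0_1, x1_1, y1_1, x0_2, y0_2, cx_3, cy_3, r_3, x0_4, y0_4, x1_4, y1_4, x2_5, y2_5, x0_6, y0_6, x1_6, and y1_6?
x0_1 = 230, y0_1 = 115, x1_1 = 340, y1_1 = 205, x0_2 = 100, y0_2 = 225, cx_3 = 195, cy_3 = 195, r_3 = 20, x0_4 = 90, y0_4 = 90, x1_4 = 160, y1_4 = 170, x2_5 = 235, y2_5 = 70, x0_6 = 45, y0_6 = 260, x1_6 = 175, y1_6 = 305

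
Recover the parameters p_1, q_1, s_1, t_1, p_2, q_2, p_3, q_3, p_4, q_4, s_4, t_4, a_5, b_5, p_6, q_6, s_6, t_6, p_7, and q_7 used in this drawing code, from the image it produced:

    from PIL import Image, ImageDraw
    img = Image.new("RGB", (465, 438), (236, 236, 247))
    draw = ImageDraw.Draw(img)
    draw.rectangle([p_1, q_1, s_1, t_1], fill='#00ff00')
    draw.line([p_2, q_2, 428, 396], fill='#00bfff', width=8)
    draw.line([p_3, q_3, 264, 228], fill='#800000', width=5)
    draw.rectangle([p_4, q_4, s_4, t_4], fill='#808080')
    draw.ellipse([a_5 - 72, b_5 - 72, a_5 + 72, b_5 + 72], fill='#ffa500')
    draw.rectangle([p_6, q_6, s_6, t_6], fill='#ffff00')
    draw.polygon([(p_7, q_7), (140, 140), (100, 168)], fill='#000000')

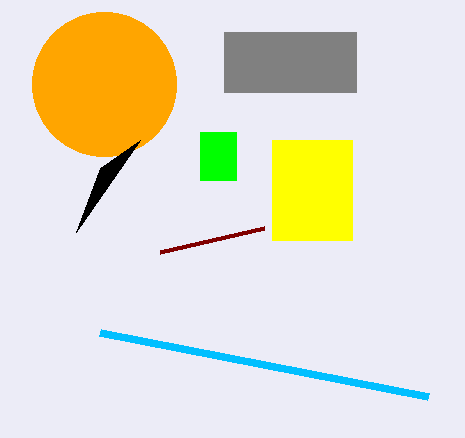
p_1 = 200
q_1 = 132
s_1 = 236
t_1 = 180
p_2 = 100
q_2 = 332
p_3 = 160
q_3 = 252
p_4 = 224
q_4 = 32
s_4 = 356
t_4 = 92
a_5 = 104
b_5 = 84
p_6 = 272
q_6 = 140
s_6 = 352
t_6 = 240
p_7 = 76
q_7 = 232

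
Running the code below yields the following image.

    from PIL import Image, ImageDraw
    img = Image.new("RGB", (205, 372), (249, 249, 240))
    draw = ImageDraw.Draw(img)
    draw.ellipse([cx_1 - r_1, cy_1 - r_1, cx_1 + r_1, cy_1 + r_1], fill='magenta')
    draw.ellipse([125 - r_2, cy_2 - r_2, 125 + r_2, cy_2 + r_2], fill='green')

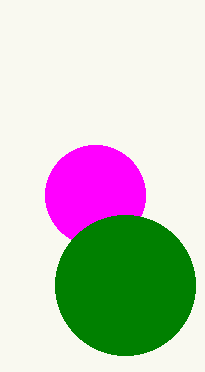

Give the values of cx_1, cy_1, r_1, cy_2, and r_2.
cx_1 = 95
cy_1 = 195
r_1 = 50
cy_2 = 285
r_2 = 70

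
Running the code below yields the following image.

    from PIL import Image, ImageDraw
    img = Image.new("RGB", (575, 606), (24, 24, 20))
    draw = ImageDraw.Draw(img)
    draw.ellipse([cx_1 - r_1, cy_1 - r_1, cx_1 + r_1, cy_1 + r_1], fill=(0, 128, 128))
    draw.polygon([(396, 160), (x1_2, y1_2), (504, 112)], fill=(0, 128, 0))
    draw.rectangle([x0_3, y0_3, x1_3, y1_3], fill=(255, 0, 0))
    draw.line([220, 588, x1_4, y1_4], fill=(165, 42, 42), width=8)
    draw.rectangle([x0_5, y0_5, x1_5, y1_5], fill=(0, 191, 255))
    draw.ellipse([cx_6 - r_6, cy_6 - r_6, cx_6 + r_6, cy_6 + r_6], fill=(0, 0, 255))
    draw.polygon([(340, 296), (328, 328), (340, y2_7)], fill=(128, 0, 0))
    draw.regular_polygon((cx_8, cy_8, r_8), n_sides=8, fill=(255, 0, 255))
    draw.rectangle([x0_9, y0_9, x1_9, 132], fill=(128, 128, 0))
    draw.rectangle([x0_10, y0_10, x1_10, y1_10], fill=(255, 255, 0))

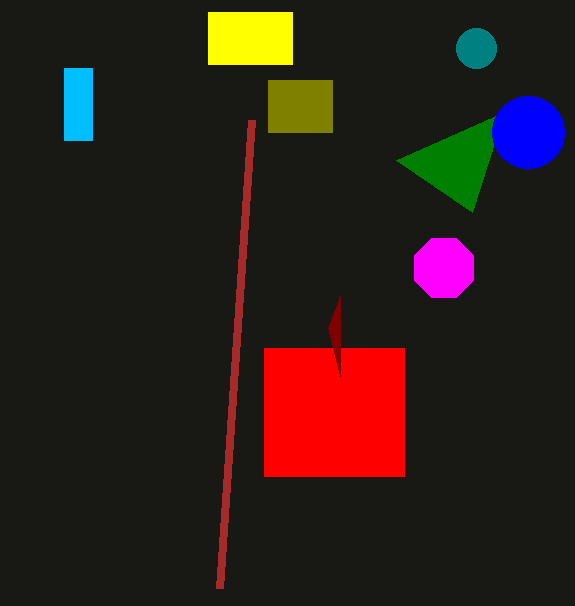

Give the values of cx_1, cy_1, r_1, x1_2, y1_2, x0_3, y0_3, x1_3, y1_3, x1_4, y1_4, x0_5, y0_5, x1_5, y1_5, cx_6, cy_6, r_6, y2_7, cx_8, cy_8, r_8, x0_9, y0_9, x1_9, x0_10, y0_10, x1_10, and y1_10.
cx_1 = 476, cy_1 = 48, r_1 = 20, x1_2 = 472, y1_2 = 212, x0_3 = 264, y0_3 = 348, x1_3 = 404, y1_3 = 476, x1_4 = 252, y1_4 = 120, x0_5 = 64, y0_5 = 68, x1_5 = 92, y1_5 = 140, cx_6 = 528, cy_6 = 132, r_6 = 36, y2_7 = 376, cx_8 = 444, cy_8 = 268, r_8 = 32, x0_9 = 268, y0_9 = 80, x1_9 = 332, x0_10 = 208, y0_10 = 12, x1_10 = 292, y1_10 = 64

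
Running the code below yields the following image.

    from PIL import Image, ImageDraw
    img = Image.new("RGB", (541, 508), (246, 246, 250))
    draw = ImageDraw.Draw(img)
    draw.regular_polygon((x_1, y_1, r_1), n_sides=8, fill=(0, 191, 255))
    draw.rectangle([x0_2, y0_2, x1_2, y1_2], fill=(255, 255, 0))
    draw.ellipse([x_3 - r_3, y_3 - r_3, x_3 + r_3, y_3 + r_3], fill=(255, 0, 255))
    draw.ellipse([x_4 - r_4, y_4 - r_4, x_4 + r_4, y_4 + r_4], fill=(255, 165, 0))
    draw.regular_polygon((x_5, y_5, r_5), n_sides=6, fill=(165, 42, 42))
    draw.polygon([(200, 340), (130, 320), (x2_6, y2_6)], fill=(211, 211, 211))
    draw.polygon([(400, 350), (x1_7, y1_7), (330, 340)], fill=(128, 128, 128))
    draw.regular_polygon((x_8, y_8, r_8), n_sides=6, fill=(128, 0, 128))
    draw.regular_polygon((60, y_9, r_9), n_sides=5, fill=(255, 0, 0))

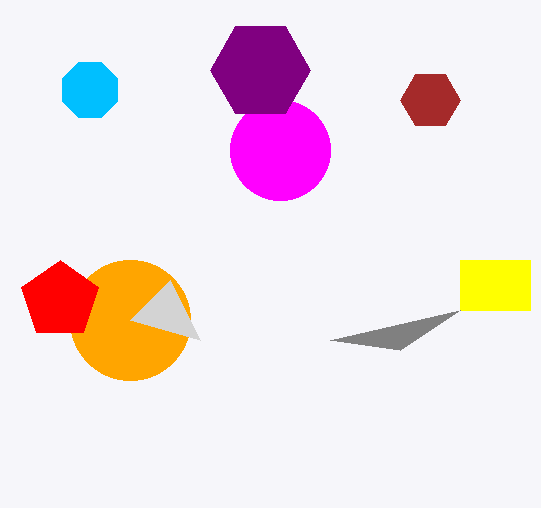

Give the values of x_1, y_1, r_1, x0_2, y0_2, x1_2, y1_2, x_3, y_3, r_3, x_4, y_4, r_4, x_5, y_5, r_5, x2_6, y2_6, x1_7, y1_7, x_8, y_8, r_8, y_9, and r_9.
x_1 = 90
y_1 = 90
r_1 = 30
x0_2 = 460
y0_2 = 260
x1_2 = 530
y1_2 = 310
x_3 = 280
y_3 = 150
r_3 = 50
x_4 = 130
y_4 = 320
r_4 = 60
x_5 = 430
y_5 = 100
r_5 = 30
x2_6 = 170
y2_6 = 280
x1_7 = 460
y1_7 = 310
x_8 = 260
y_8 = 70
r_8 = 50
y_9 = 300
r_9 = 40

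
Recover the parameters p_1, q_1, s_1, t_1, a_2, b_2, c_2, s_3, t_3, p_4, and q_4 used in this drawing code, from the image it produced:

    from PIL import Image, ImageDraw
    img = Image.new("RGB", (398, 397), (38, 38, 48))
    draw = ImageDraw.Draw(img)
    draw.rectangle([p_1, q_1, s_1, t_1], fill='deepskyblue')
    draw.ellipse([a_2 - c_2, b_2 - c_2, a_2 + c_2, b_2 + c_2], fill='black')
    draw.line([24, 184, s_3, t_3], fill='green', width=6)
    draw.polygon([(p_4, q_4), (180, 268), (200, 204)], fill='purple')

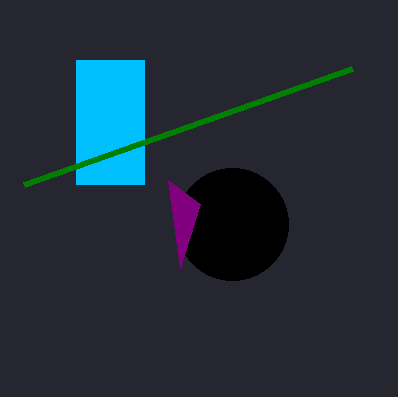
p_1 = 76
q_1 = 60
s_1 = 144
t_1 = 184
a_2 = 232
b_2 = 224
c_2 = 56
s_3 = 352
t_3 = 68
p_4 = 168
q_4 = 180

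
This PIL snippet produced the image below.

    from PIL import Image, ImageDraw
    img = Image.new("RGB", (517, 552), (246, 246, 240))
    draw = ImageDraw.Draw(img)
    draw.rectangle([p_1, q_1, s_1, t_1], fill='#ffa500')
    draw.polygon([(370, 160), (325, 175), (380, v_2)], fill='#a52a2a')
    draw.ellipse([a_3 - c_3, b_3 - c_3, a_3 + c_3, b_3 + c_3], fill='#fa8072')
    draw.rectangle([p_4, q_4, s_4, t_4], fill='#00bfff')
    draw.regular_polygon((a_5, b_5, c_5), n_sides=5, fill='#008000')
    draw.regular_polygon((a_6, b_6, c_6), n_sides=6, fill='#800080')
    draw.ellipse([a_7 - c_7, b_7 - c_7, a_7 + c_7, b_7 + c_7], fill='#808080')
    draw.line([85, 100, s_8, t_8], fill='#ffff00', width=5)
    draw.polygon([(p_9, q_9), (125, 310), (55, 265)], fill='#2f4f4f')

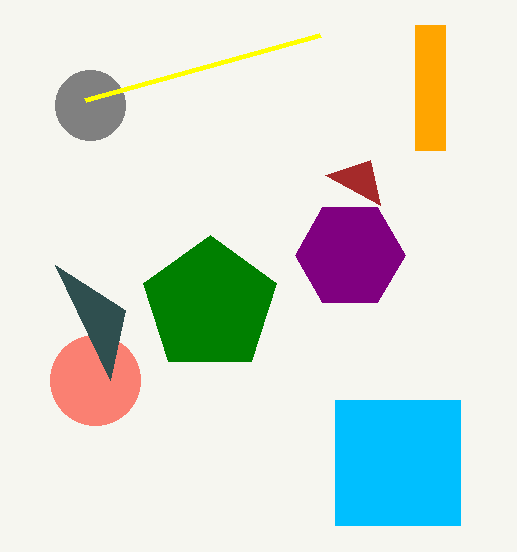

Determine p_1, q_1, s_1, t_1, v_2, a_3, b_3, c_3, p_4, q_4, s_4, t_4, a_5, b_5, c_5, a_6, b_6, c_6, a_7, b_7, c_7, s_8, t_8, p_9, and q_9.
p_1 = 415
q_1 = 25
s_1 = 445
t_1 = 150
v_2 = 205
a_3 = 95
b_3 = 380
c_3 = 45
p_4 = 335
q_4 = 400
s_4 = 460
t_4 = 525
a_5 = 210
b_5 = 305
c_5 = 70
a_6 = 350
b_6 = 255
c_6 = 55
a_7 = 90
b_7 = 105
c_7 = 35
s_8 = 320
t_8 = 35
p_9 = 110
q_9 = 380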